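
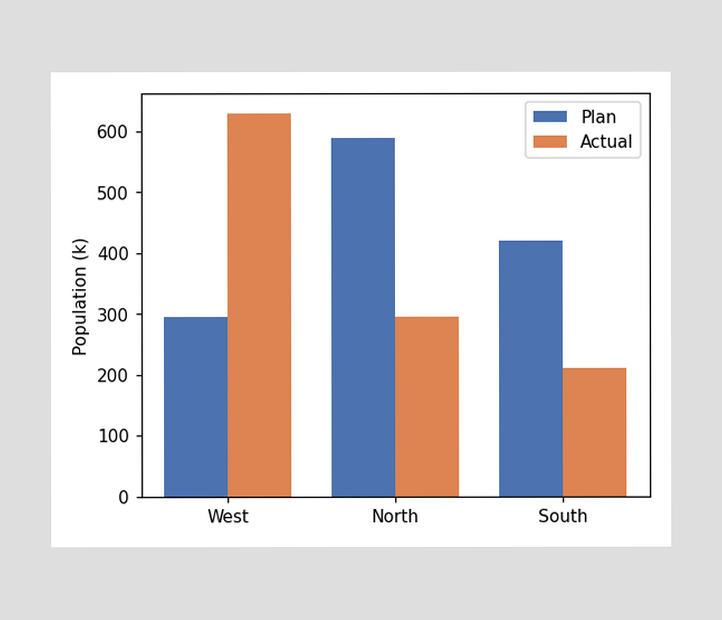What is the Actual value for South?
The Actual bar at South reaches 210k on the y-axis.

210k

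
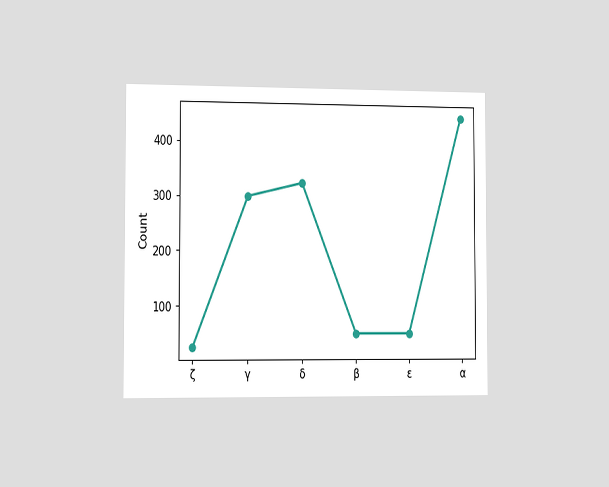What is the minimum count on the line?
25

The chart is viewed slightly from the left. The lowest point is at ζ, and reading across to the y-axis gives 25.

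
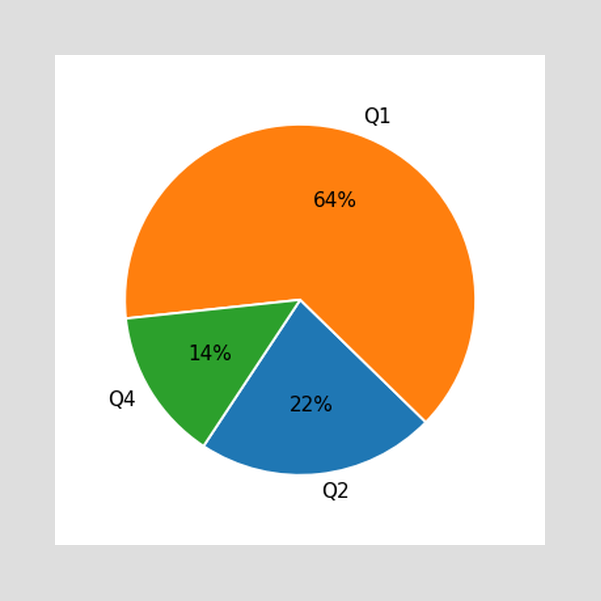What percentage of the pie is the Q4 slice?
The Q4 slice takes up 14% of the pie.

14%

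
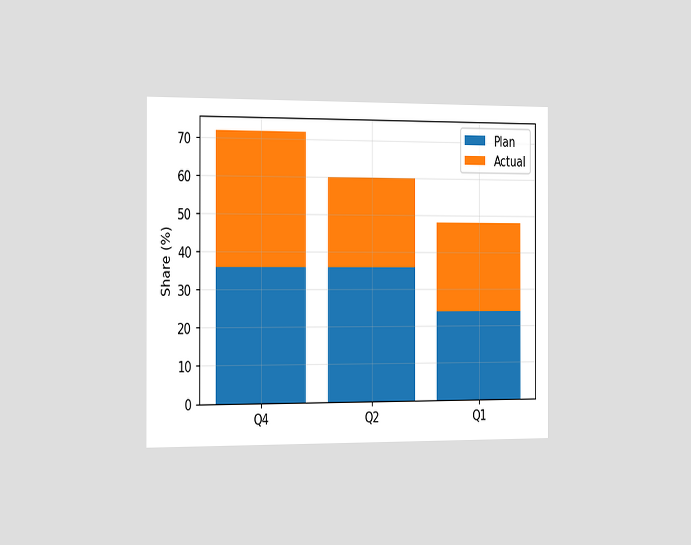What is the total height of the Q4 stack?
The chart is viewed slightly from the left. The Q4 stack's top reaches 72% on the y-axis.

72%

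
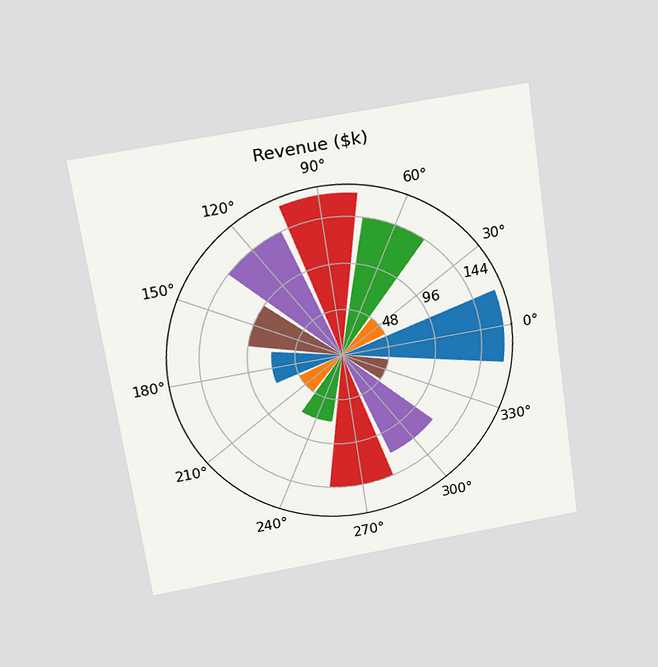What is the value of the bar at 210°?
$48k

The chart is tilted about 8° counter-clockwise and viewed slightly from above. The bar at 210° reaches $48k on the radial axis.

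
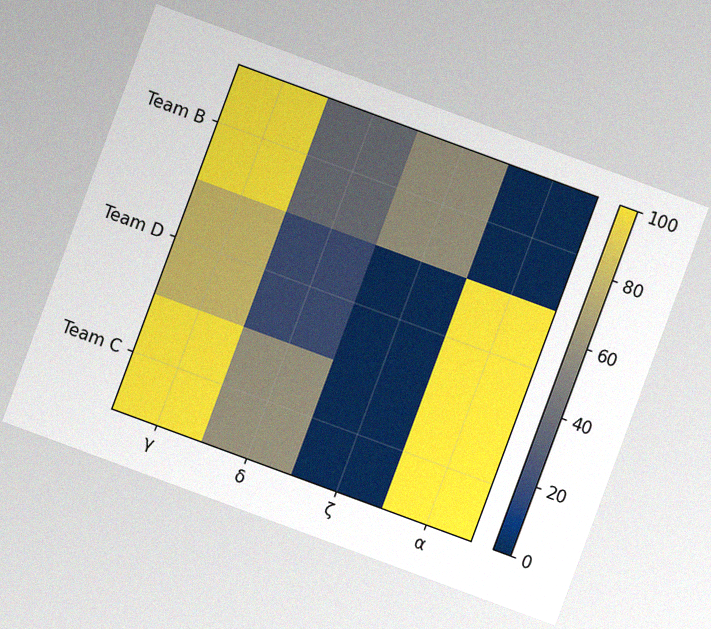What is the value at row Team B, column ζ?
60

The chart is tilted about 20° clockwise, with some photo noise. Matching cell (Team B, ζ) against the colorbar gives 60.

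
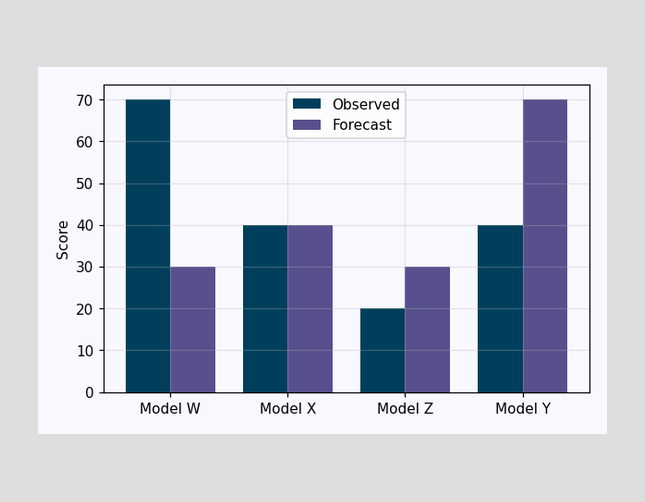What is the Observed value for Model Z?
The Observed bar at Model Z reaches 20 on the y-axis.

20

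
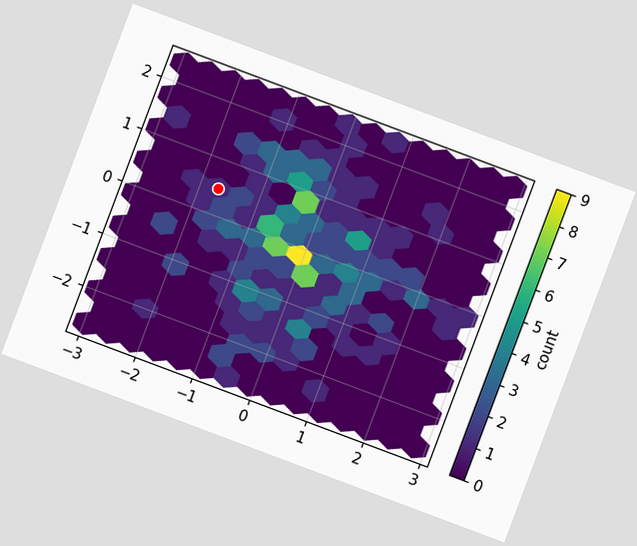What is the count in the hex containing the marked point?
The chart is tilted about 21° clockwise. The marked hex reads 1 on the colorbar.

1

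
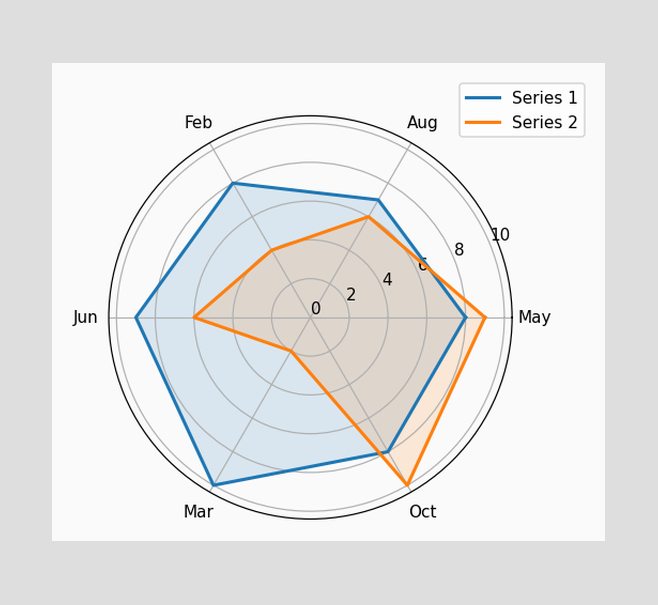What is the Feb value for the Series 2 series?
4

On the Feb axis, Series 2 reaches 4.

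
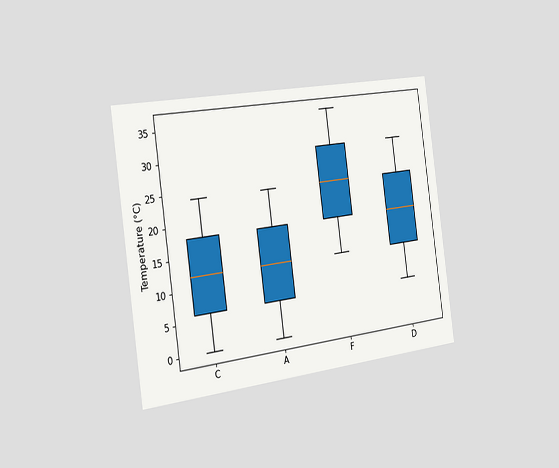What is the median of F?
24°C

The chart is tilted about 8° counter-clockwise and viewed slightly from the left. The median line in the F box sits at 24°C.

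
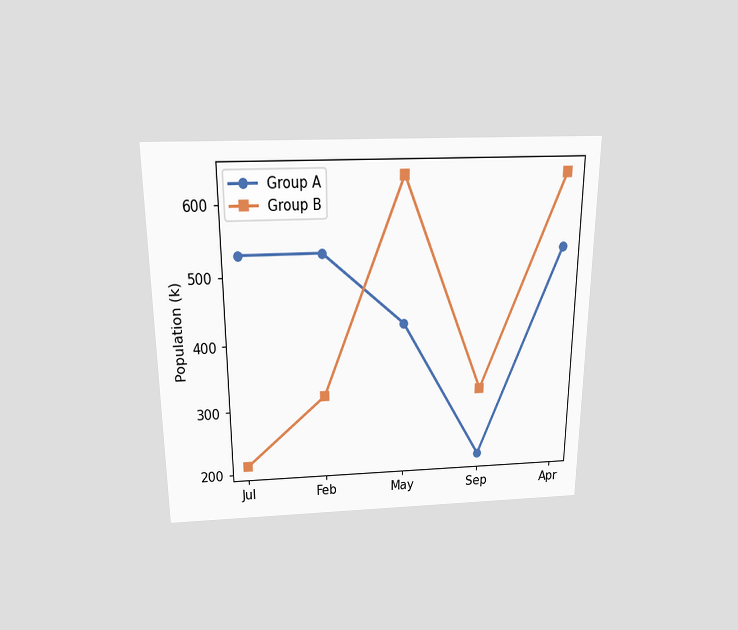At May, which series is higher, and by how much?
The chart is viewed slightly from above. At May, Group B sits above the other line by 212k.

Group B, by 212k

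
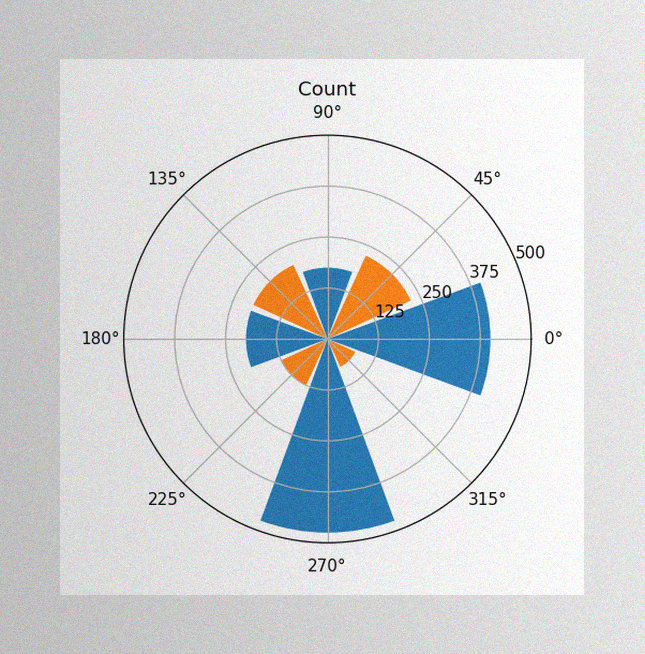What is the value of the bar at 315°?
The image has some photo noise and uneven lighting. The bar at 315° reaches 75 on the radial axis.

75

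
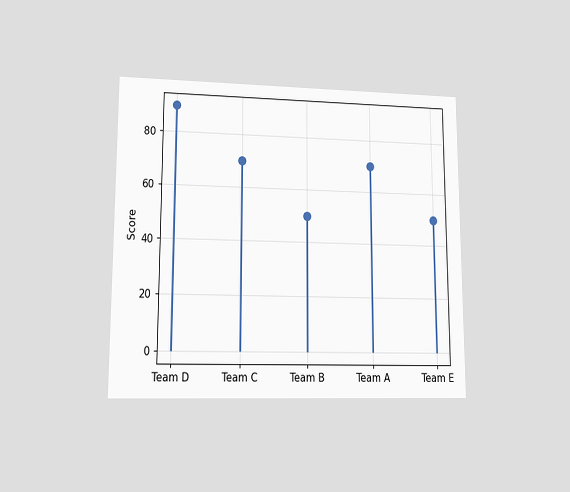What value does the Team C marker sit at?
The chart is viewed at a slight angle. The Team C marker sits at 70.

70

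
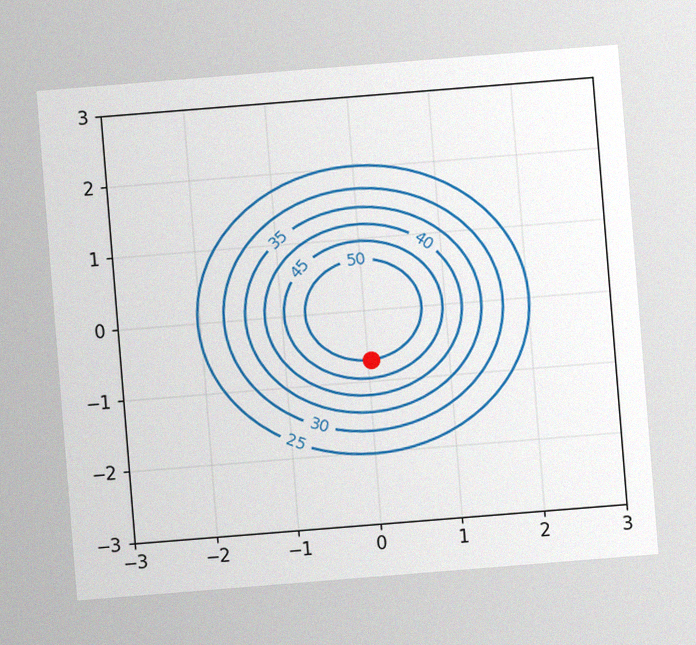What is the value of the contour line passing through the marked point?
The chart is tilted about 5° counter-clockwise, with some photo noise. The marked point sits on the contour labelled 50.

50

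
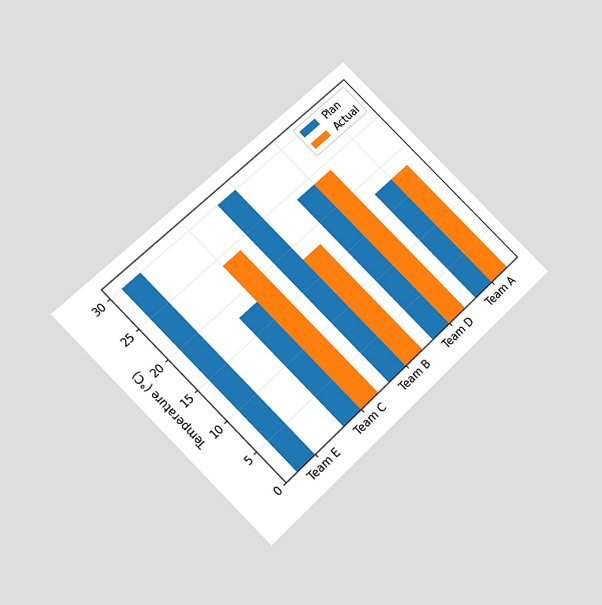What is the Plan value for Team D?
24°C

The chart is tilted about 45° counter-clockwise and viewed slightly from below. The Plan bar at Team D reaches 24°C on the y-axis.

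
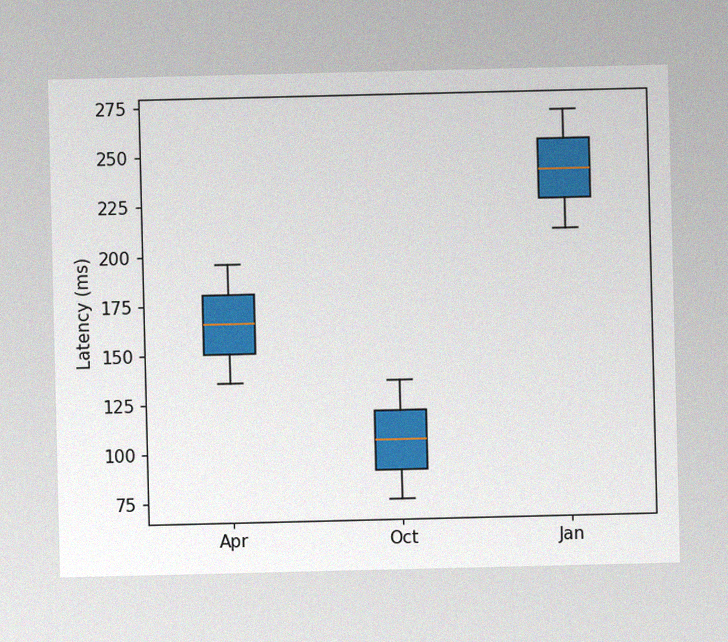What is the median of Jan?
The image has some photo noise and uneven lighting. The median line in the Jan box sits at 240ms.

240ms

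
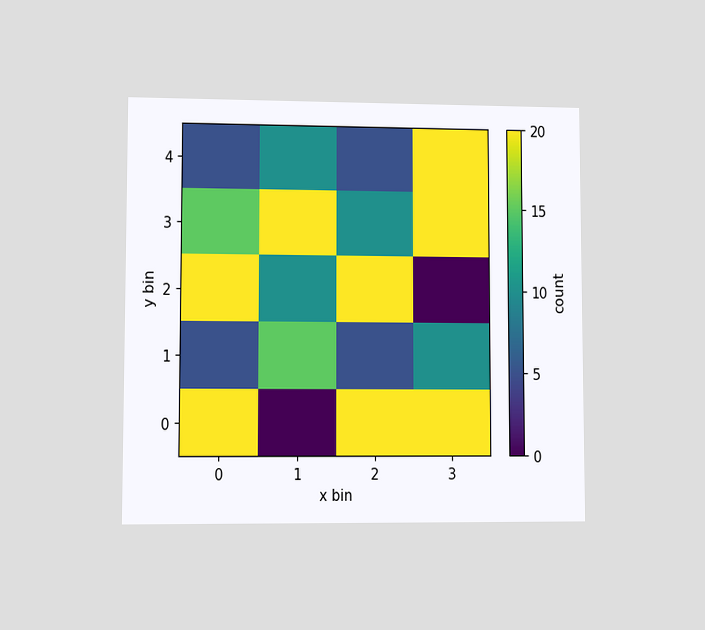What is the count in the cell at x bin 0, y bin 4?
The chart is viewed at a slight angle. Matching the cell (0, 4) against the colorbar gives 5.

5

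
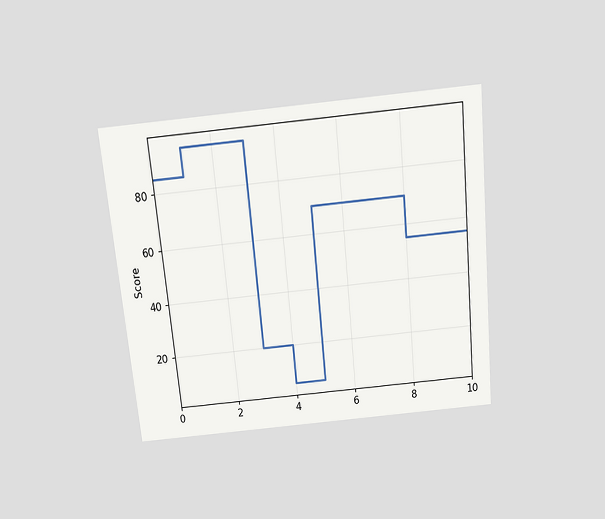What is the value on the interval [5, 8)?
The chart is tilted about 6° counter-clockwise and viewed slightly from above. On [5, 8) the step sits at 70.

70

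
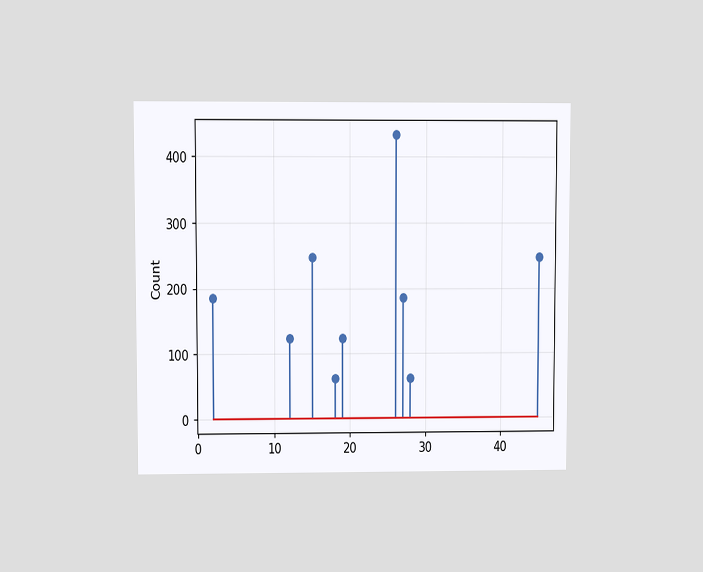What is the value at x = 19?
124

The chart is viewed at a slight angle. The stem at x=19 reaches 124.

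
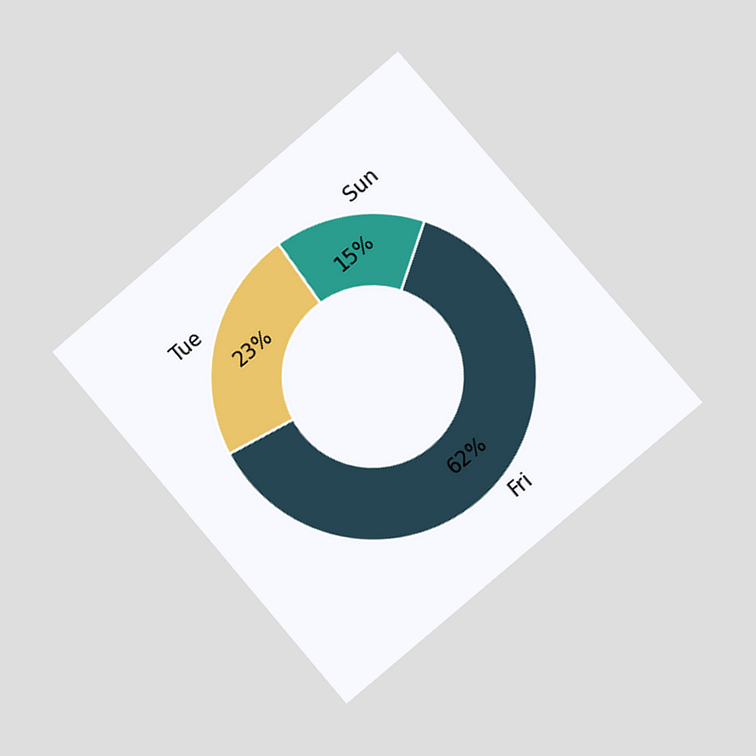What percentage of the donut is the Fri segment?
The chart is tilted about 40° counter-clockwise and viewed slightly from the right. The Fri segment takes up 62% of the ring.

62%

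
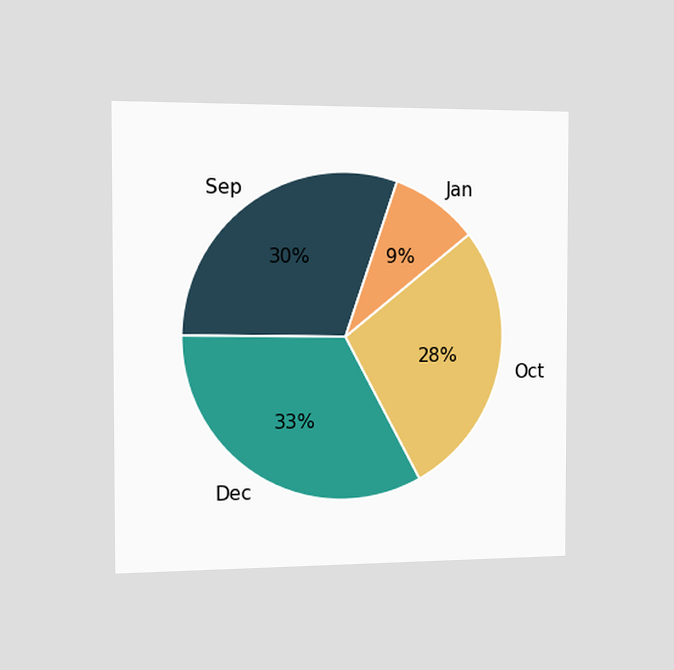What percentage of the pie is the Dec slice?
33%

The chart is viewed slightly from the left. The Dec slice takes up 33% of the pie.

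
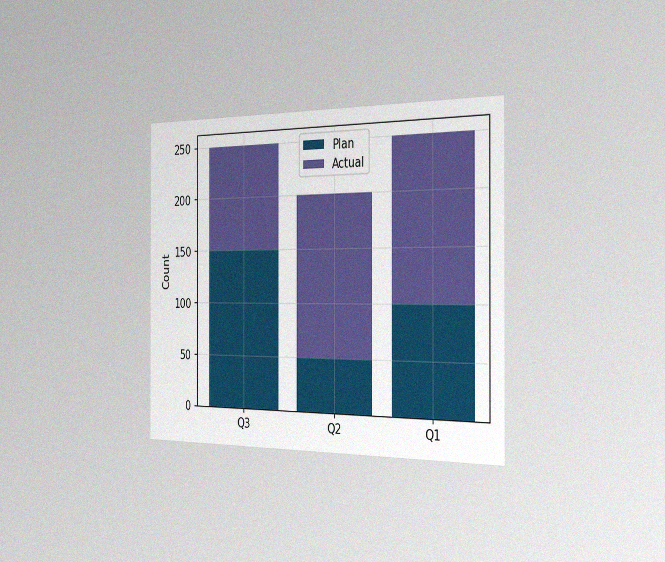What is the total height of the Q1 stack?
The chart is viewed slightly from the right, with some photo noise. The Q1 stack's top reaches 250 on the y-axis.

250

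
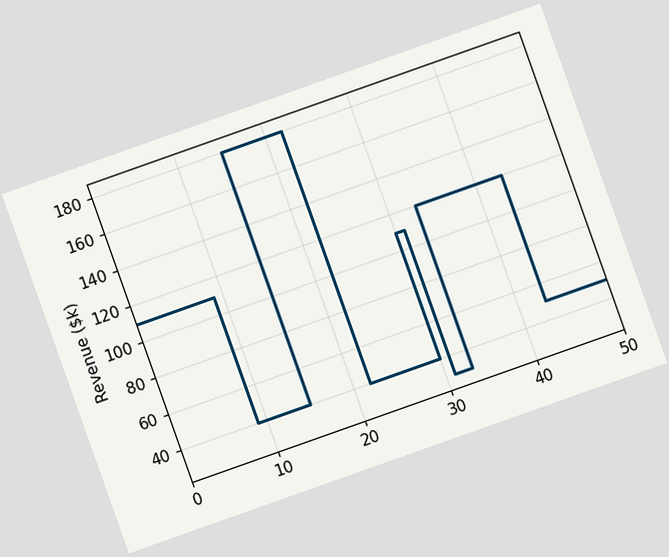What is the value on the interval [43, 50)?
$50k

The chart is tilted about 19° counter-clockwise. On [43, 50) the step sits at $50k.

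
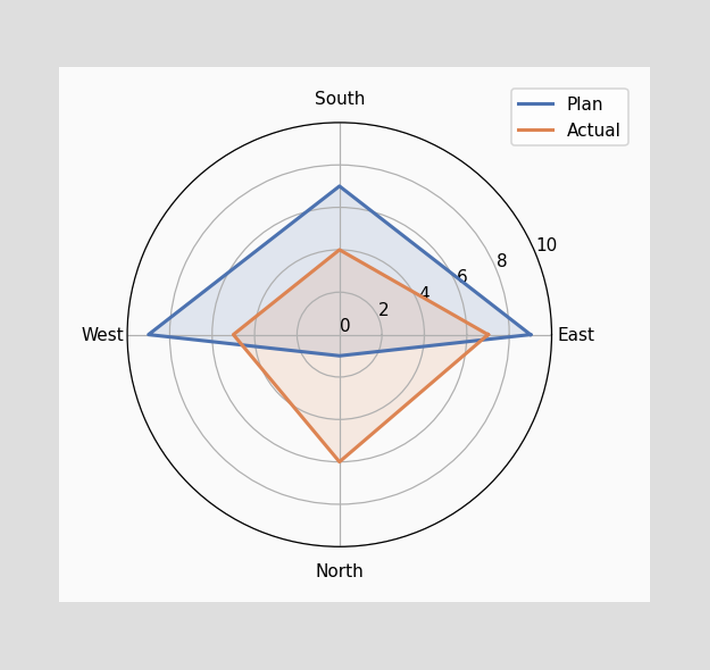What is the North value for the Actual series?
On the North axis, Actual reaches 6.

6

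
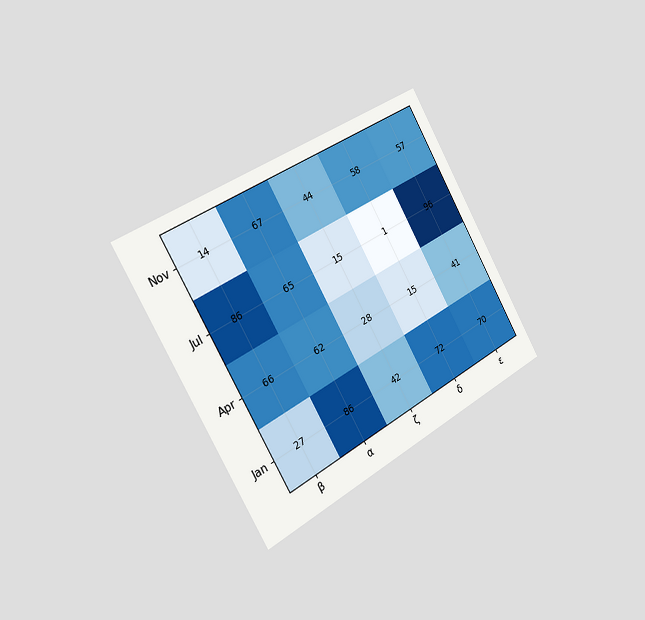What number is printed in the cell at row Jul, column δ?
1

The chart is tilted about 30° counter-clockwise and viewed slightly from the left. The (Jul, δ) cell reads 1.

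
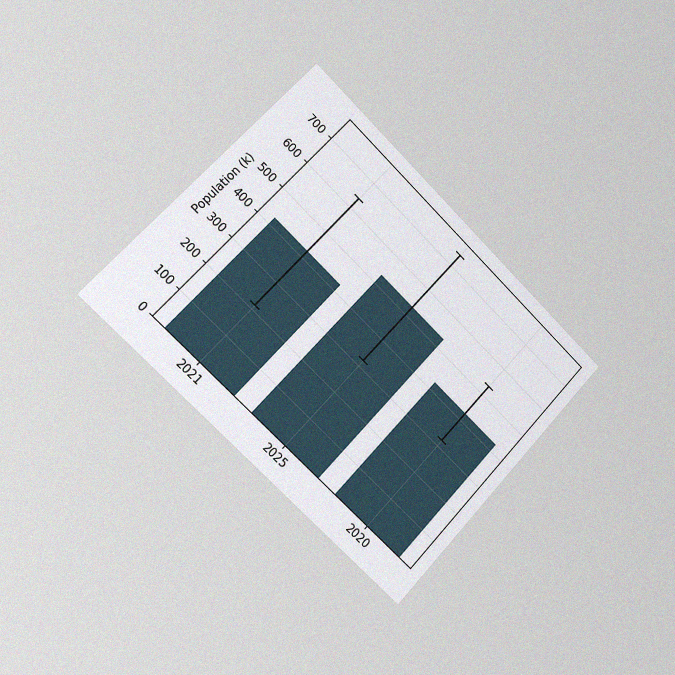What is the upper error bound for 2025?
742k

The chart is tilted about 44° clockwise and viewed slightly from the left, with some photo noise. The 2025 bar's upper whisker reaches 742k.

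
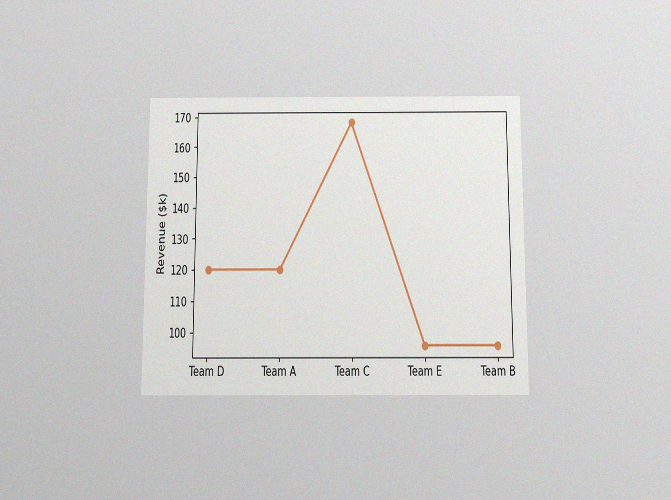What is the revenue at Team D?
$120k

The chart is viewed slightly from below, with some photo noise. At Team D, the line is at $120k.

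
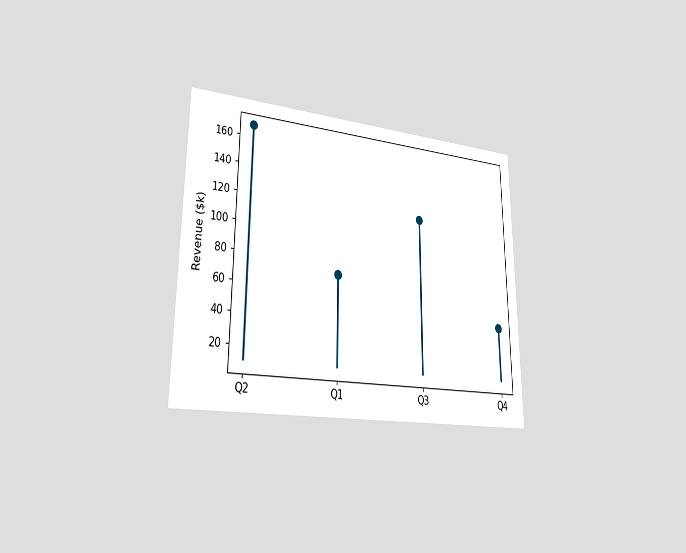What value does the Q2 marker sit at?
$168k

The chart is viewed slightly from the left. The Q2 marker sits at $168k.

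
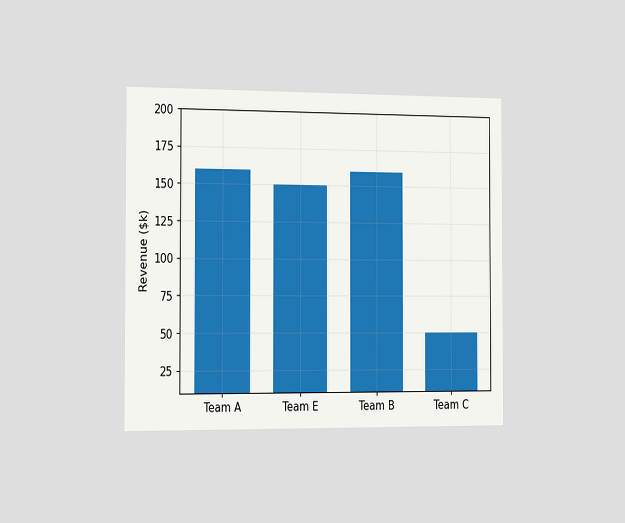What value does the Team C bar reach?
The chart is viewed slightly from the left. Reading along the chart's y-axis, the Team C bar reaches $50k.

$50k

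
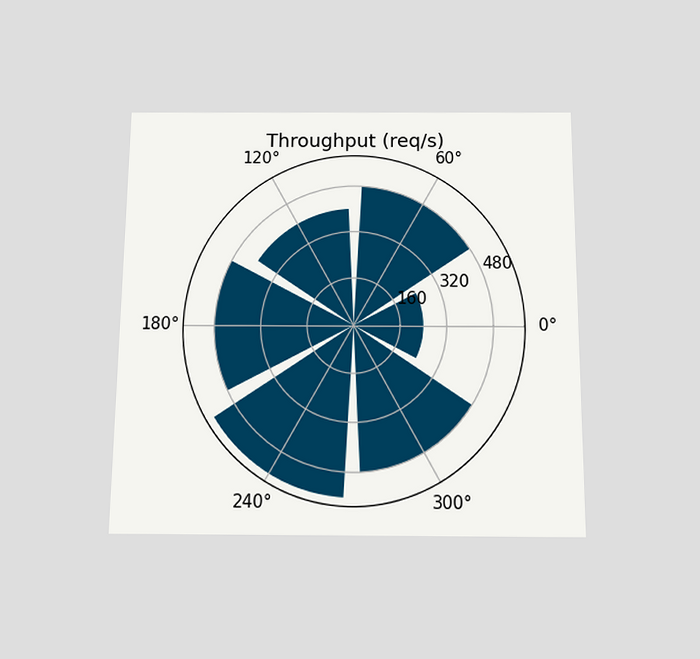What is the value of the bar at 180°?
480req/s

The chart is viewed slightly from below. The bar at 180° reaches 480req/s on the radial axis.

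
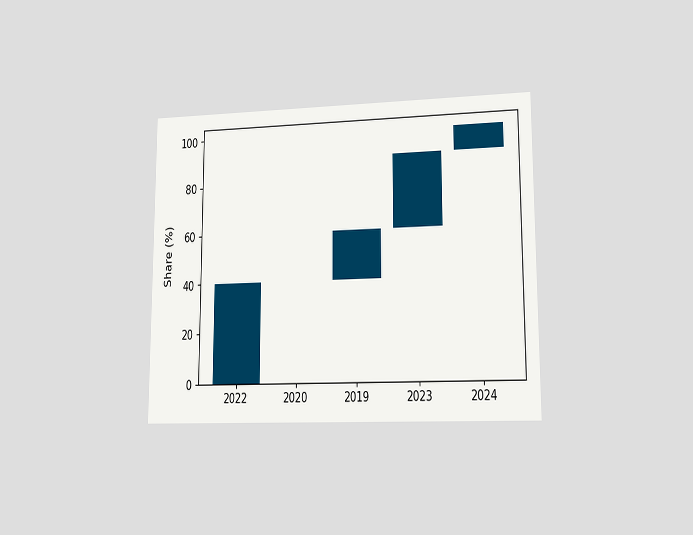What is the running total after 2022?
The chart is viewed at a slight angle. After 2022 the running total reaches 40%.

40%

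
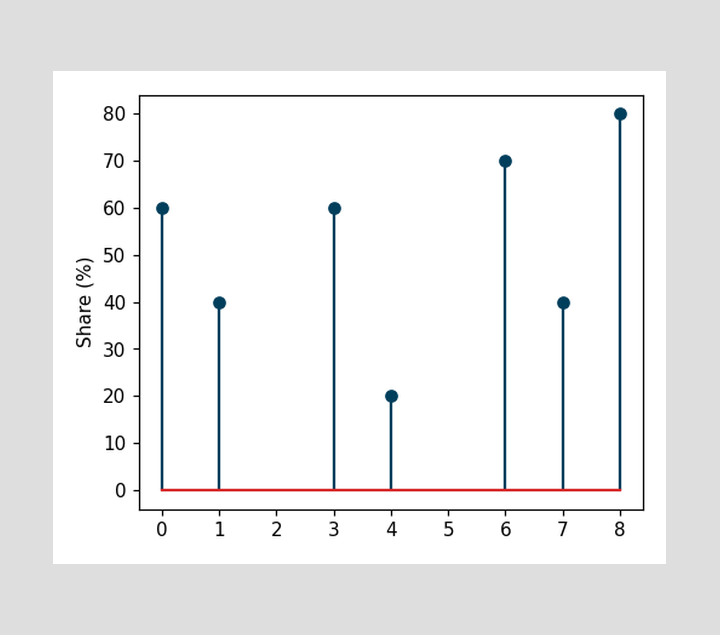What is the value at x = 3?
The stem at x=3 reaches 60%.

60%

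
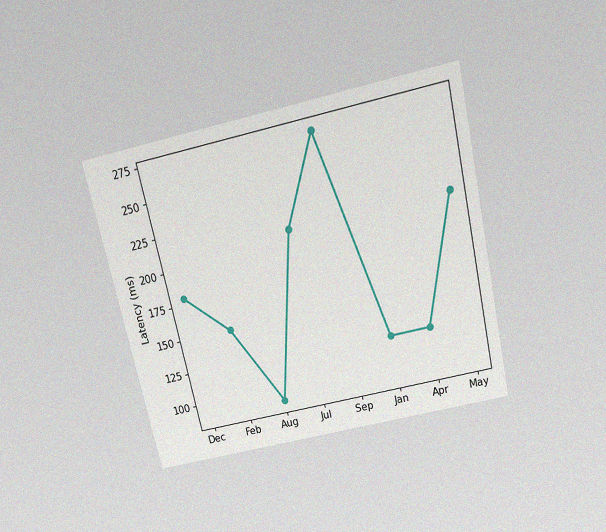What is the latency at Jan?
The chart is tilted about 13° counter-clockwise and viewed slightly from above, with some photo noise. At Jan, the line is at 120ms.

120ms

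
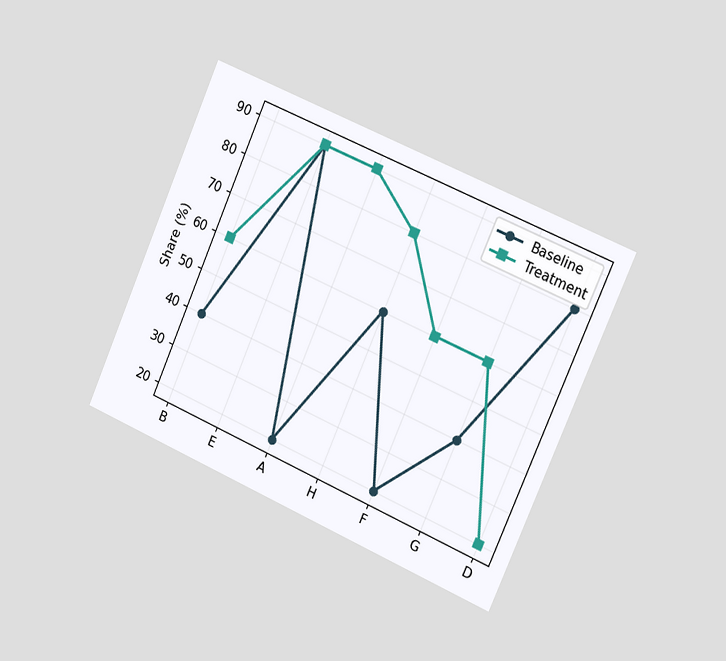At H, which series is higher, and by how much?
The chart is tilted about 24° clockwise and viewed slightly from the right. At H, Treatment sits above the other line by 20%.

Treatment, by 20%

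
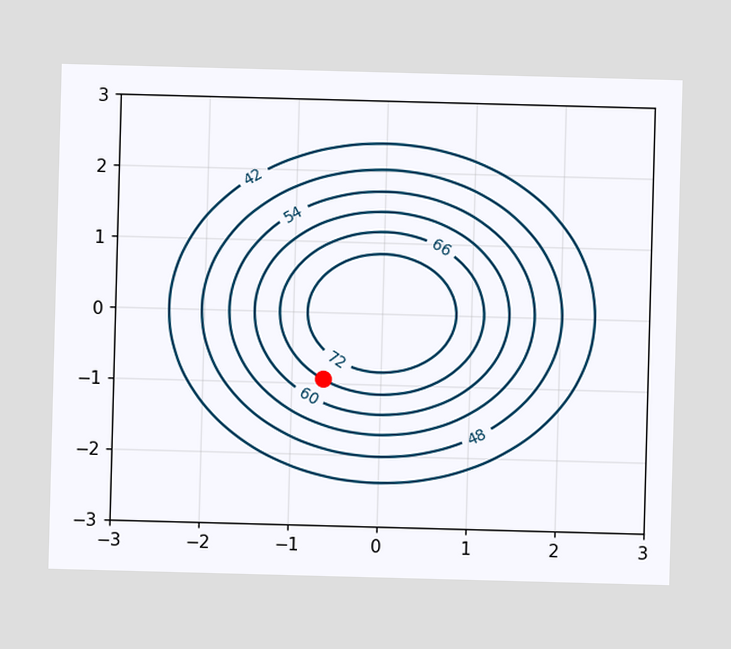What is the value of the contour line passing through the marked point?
The marked point sits on the contour labelled 66.

66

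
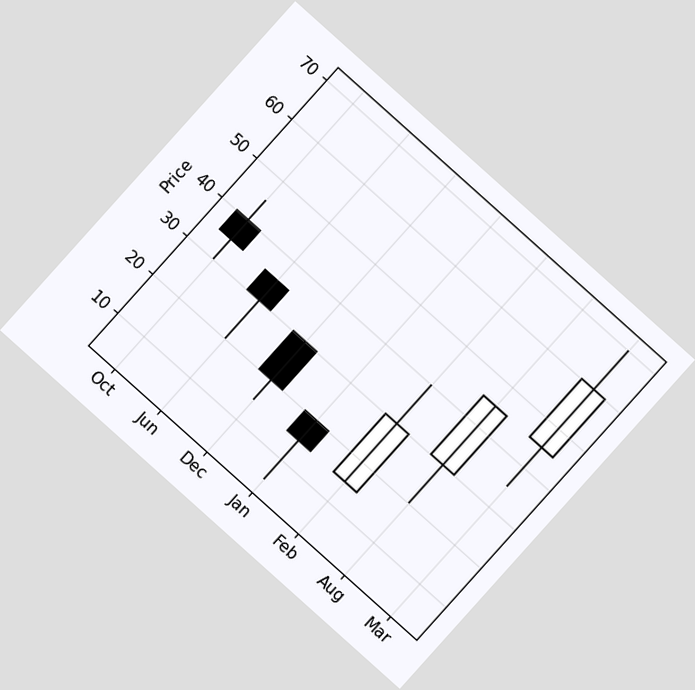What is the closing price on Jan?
15

The chart is tilted about 42° clockwise. The Jan candle closes at 15.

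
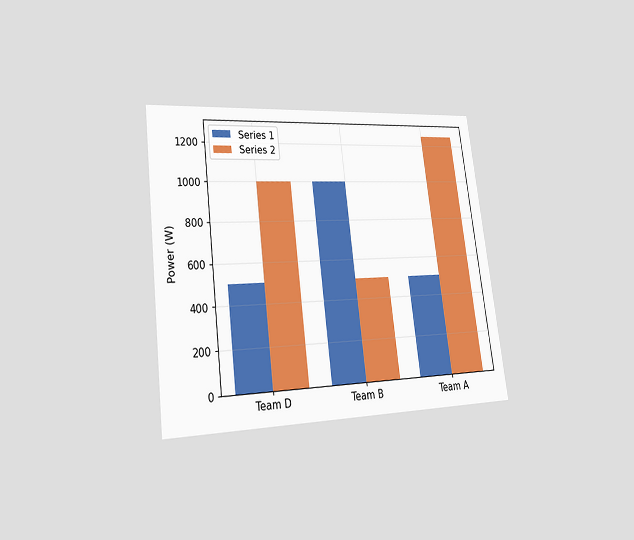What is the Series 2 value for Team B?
500W

The chart is tilted about 7° counter-clockwise and viewed slightly from the left. The Series 2 bar at Team B reaches 500W on the y-axis.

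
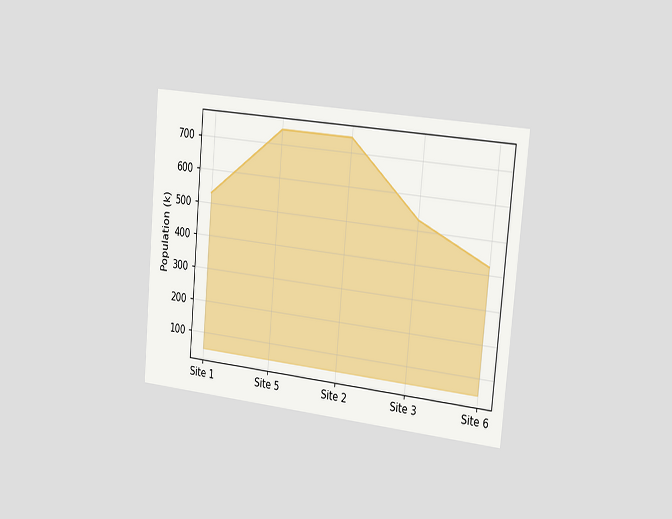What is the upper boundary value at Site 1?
The chart is tilted about 5° clockwise and viewed slightly from the right. At Site 1 the upper boundary is at 530k.

530k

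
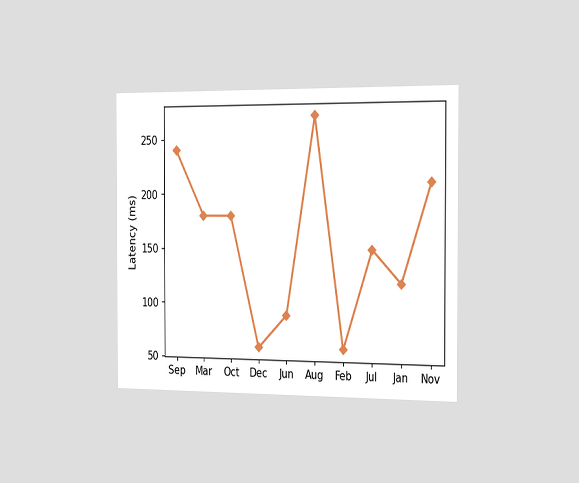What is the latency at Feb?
60ms

The chart is viewed slightly from the right. At Feb, the line is at 60ms.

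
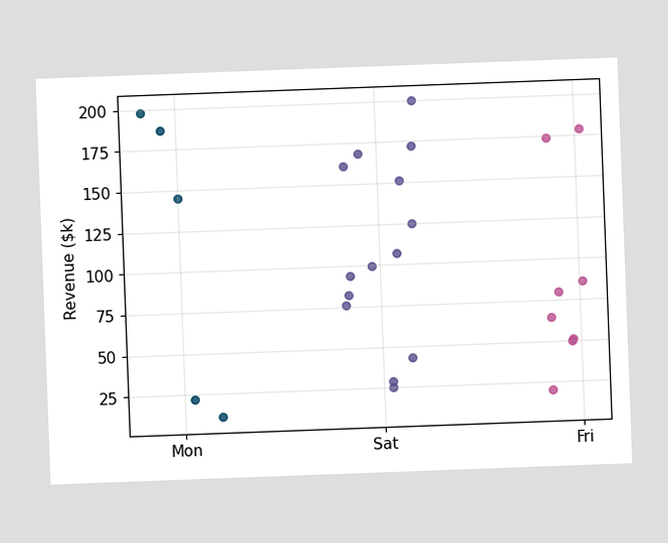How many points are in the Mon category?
The chart is tilted about 2° counter-clockwise. Counting the markers in the Mon column gives 5.

5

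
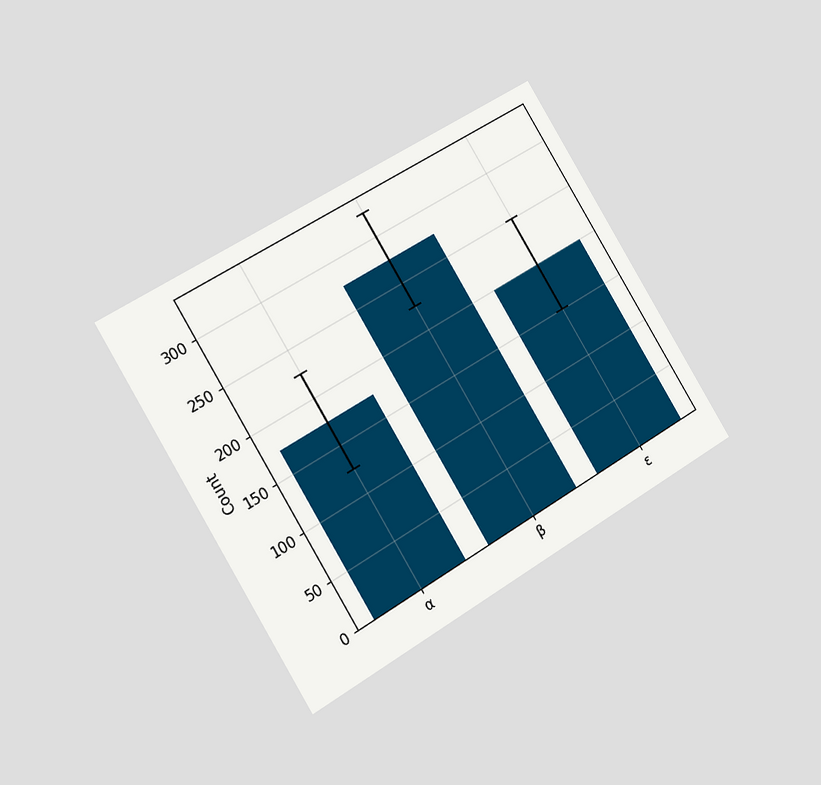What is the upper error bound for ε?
250

The chart is tilted about 31° counter-clockwise and viewed slightly from the left. The ε bar's upper whisker reaches 250.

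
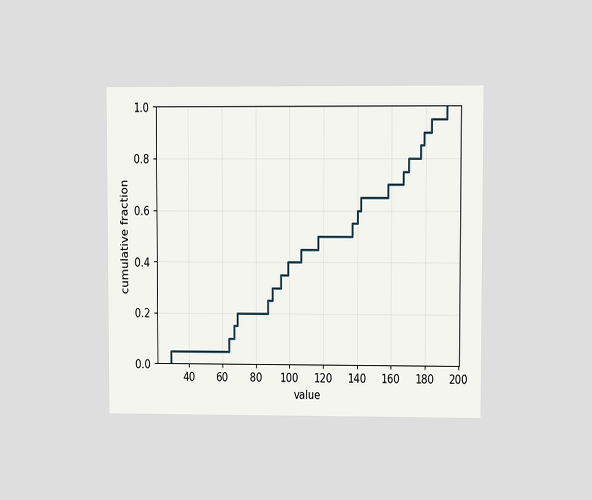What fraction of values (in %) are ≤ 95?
The chart is viewed at a slight angle. At x=95 the ECDF step is at 35%.

35%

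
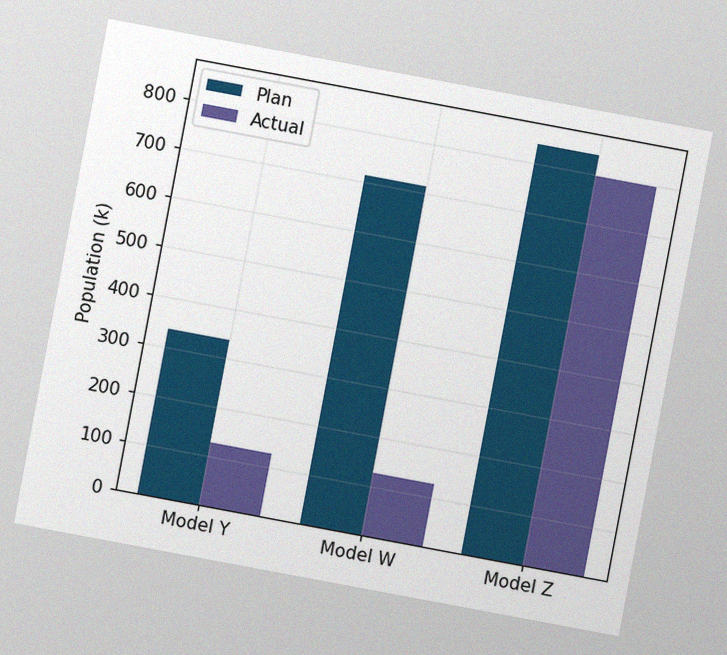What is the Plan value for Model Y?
336k

The chart is tilted about 11° clockwise, with some photo noise. The Plan bar at Model Y reaches 336k on the y-axis.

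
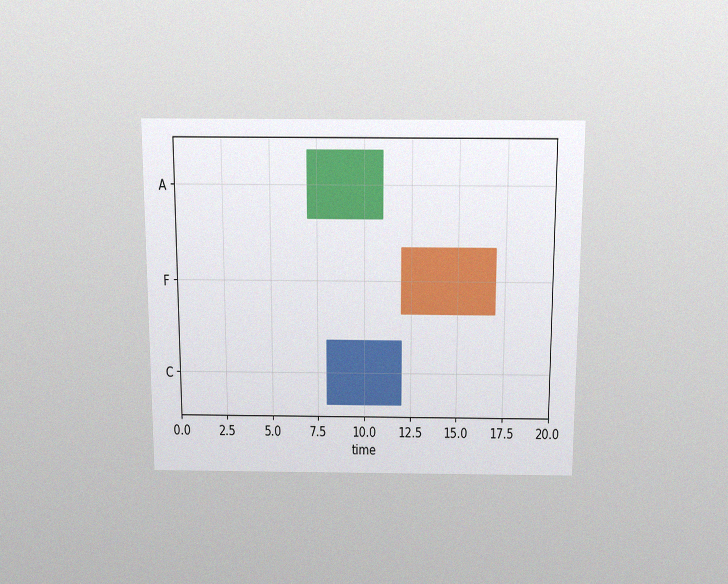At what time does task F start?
12

The chart is viewed slightly from above, with some photo noise. The F bar begins at t=12.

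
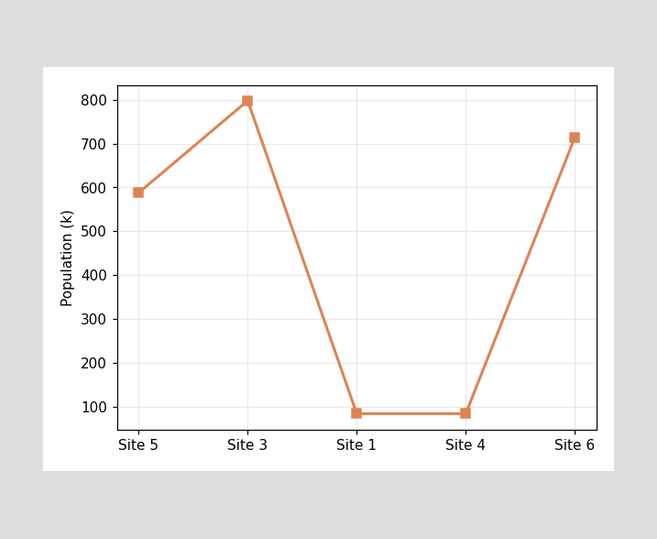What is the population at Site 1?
84k

At Site 1, the line is at 84k.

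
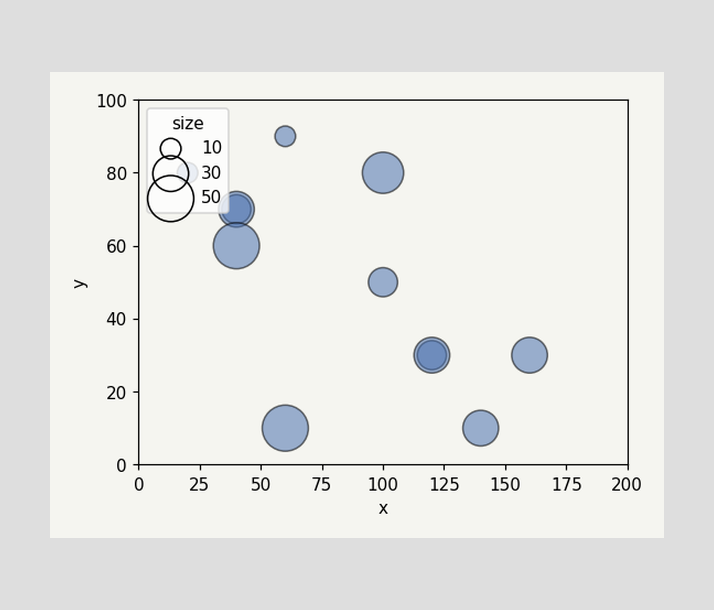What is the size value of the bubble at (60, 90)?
Matching the bubble at (60, 90) against the size legend gives 10.

10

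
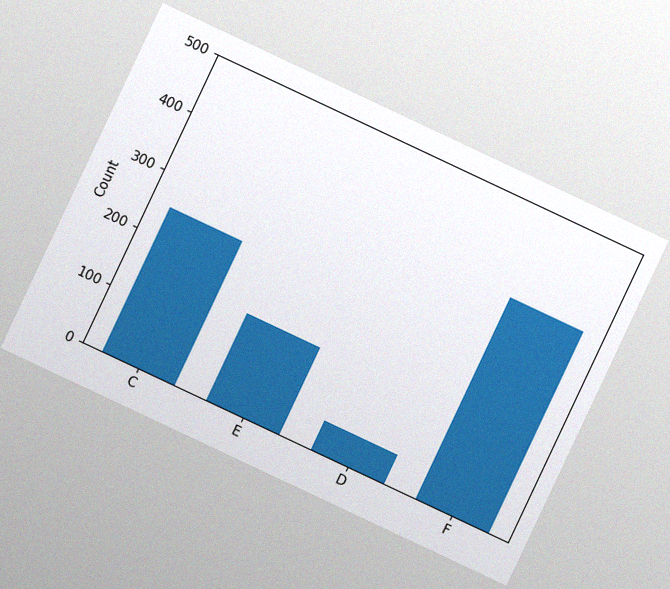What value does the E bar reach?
150

The chart is tilted about 25° clockwise, with some photo noise. Reading along the chart's y-axis, the E bar reaches 150.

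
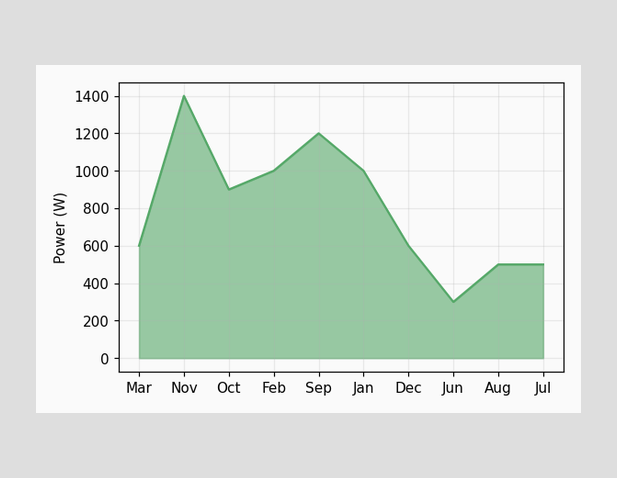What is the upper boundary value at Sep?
1200W

At Sep the upper boundary is at 1200W.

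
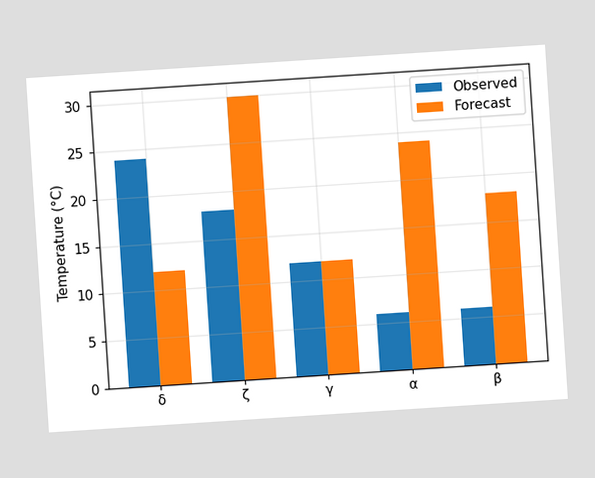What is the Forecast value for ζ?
30°C

The chart is tilted about 4° counter-clockwise. The Forecast bar at ζ reaches 30°C on the y-axis.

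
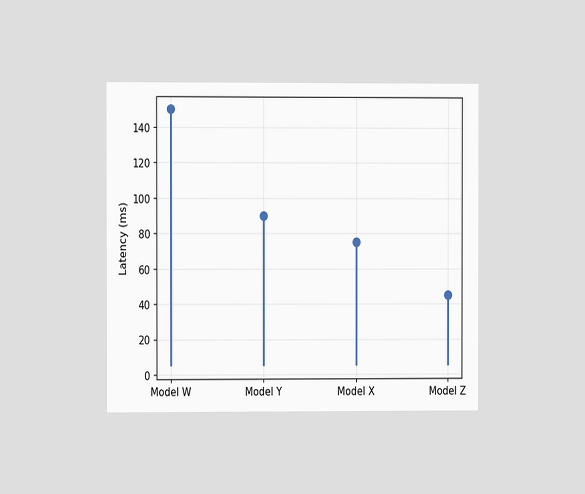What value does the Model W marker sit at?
150ms

The chart is viewed at a slight angle. The Model W marker sits at 150ms.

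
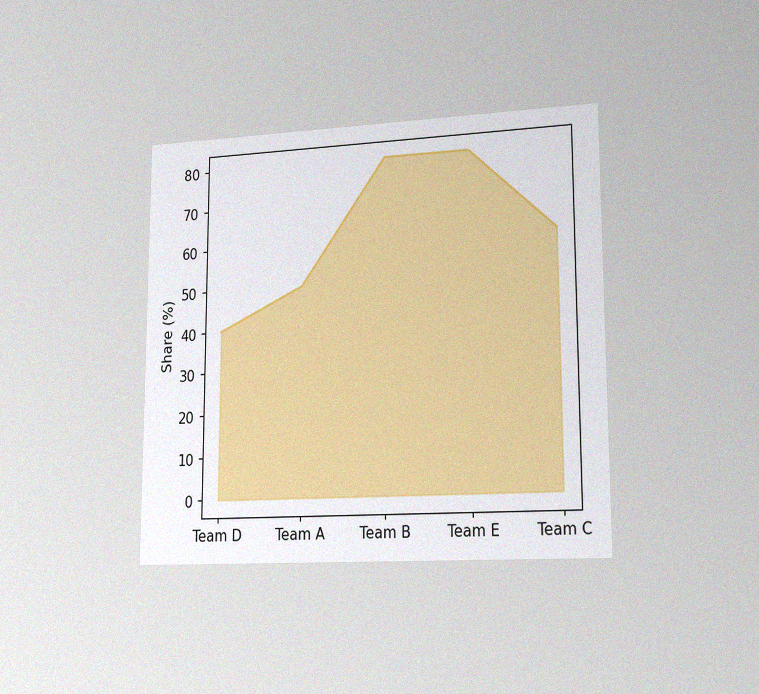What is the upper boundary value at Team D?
The chart is viewed slightly from the right, with some photo noise. At Team D the upper boundary is at 40%.

40%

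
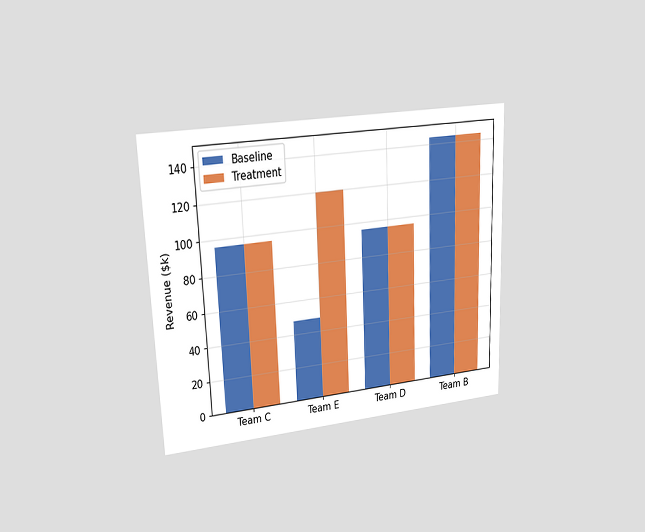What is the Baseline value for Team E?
$48k

The chart is tilted about 2° counter-clockwise and viewed at a slight angle. The Baseline bar at Team E reaches $48k on the y-axis.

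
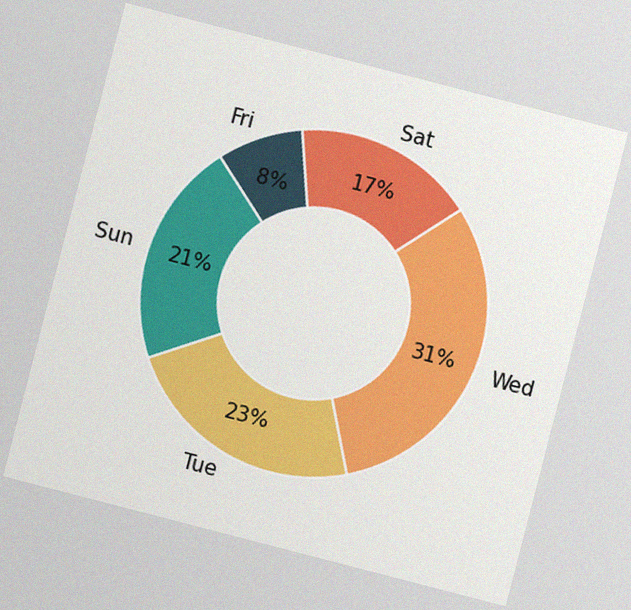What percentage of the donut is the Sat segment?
17%

The chart is tilted about 15° clockwise, with some photo noise. The Sat segment takes up 17% of the ring.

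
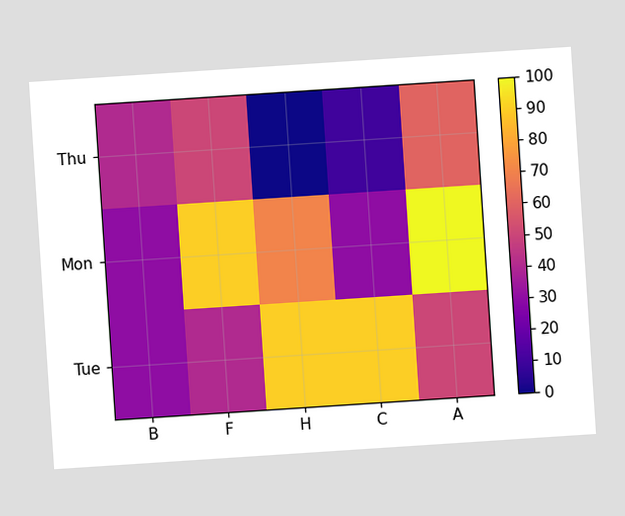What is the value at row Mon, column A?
The chart is tilted about 4° counter-clockwise. Matching cell (Mon, A) against the colorbar gives 100.

100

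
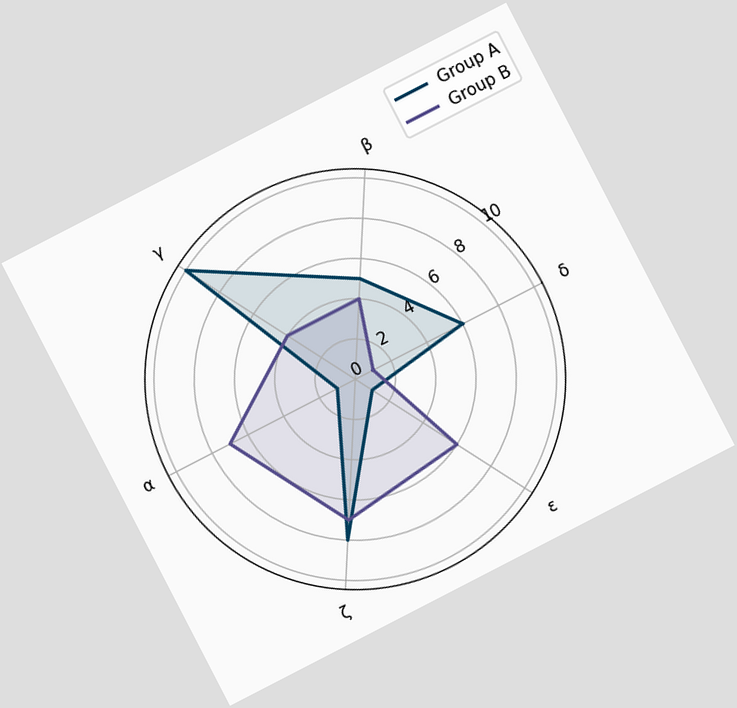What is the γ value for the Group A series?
The chart is tilted about 27° counter-clockwise. On the γ axis, Group A reaches 10.

10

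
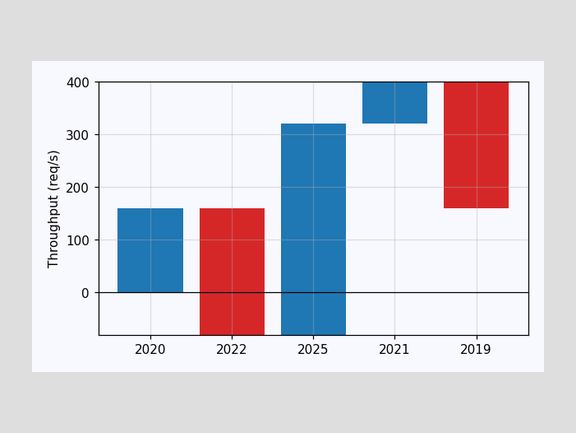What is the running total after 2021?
After 2021 the running total reaches 400req/s.

400req/s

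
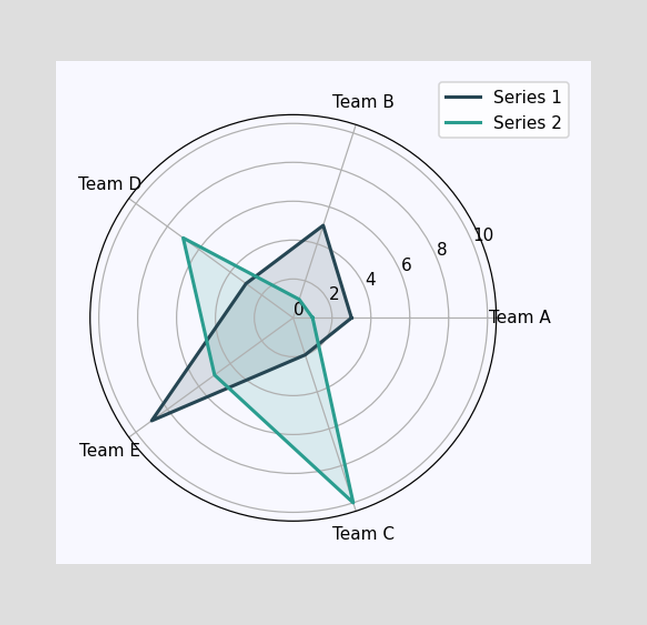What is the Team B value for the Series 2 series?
On the Team B axis, Series 2 reaches 1.

1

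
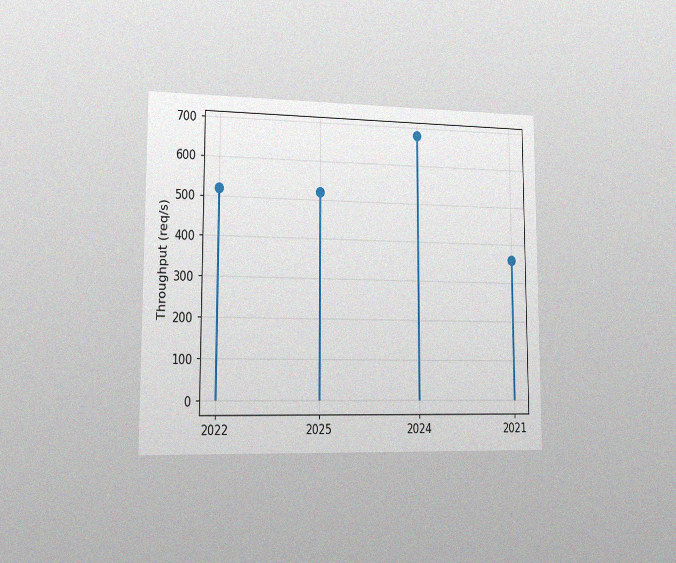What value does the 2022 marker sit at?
The chart is viewed slightly from the left, with some photo noise. The 2022 marker sits at 520req/s.

520req/s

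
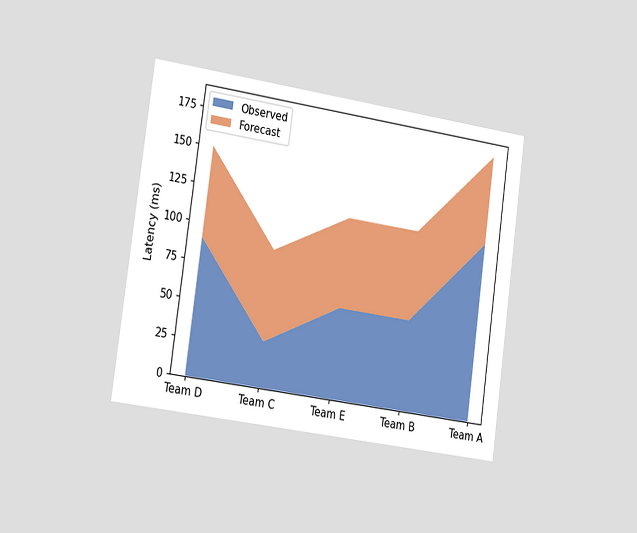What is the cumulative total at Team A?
180ms

The chart is tilted about 8° clockwise and viewed slightly from the left. The stacked total at Team A reaches 180ms.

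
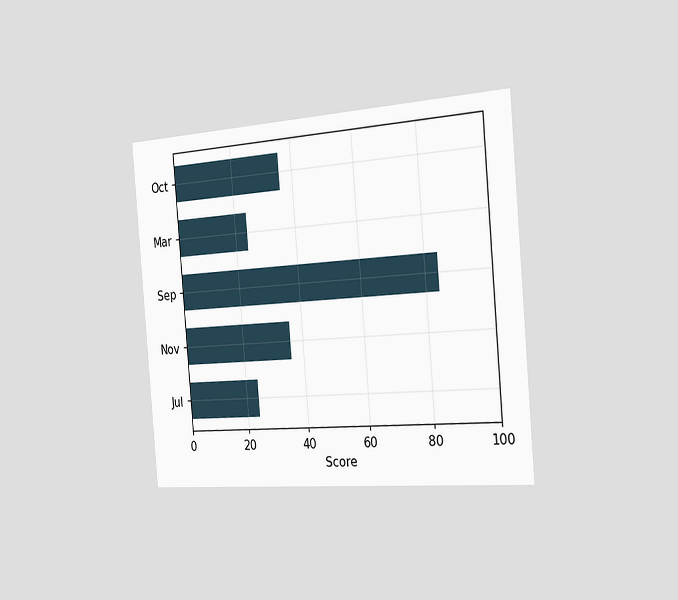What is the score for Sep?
The chart is tilted about 5° counter-clockwise and viewed slightly from the right. Reading along the chart's x-axis, the Sep bar reaches 84.

84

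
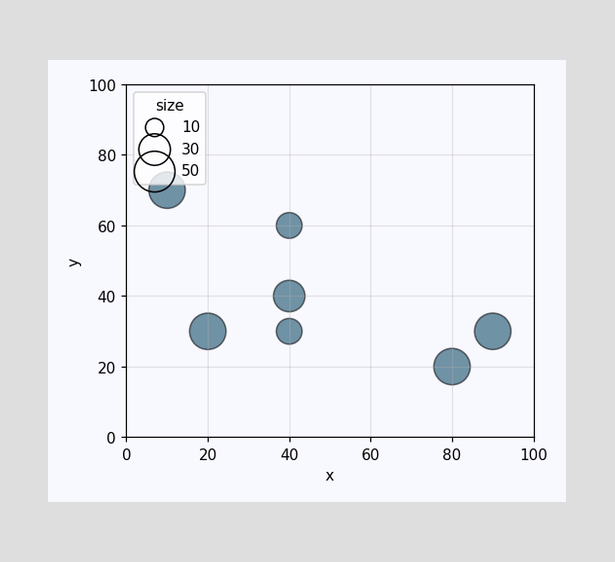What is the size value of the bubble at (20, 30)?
Matching the bubble at (20, 30) against the size legend gives 40.

40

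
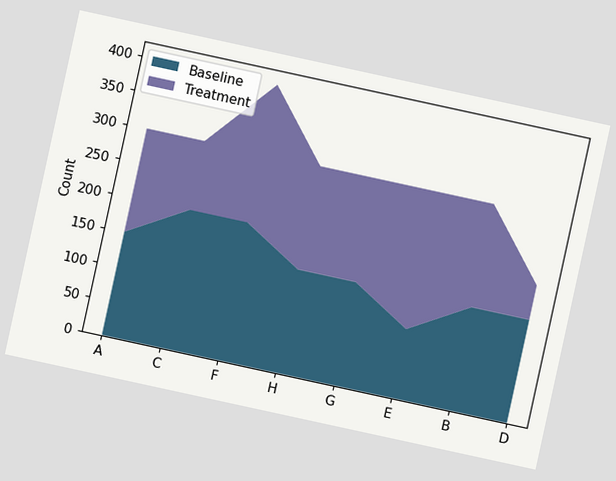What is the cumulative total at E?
300

The chart is tilted about 12° clockwise. The stacked total at E reaches 300.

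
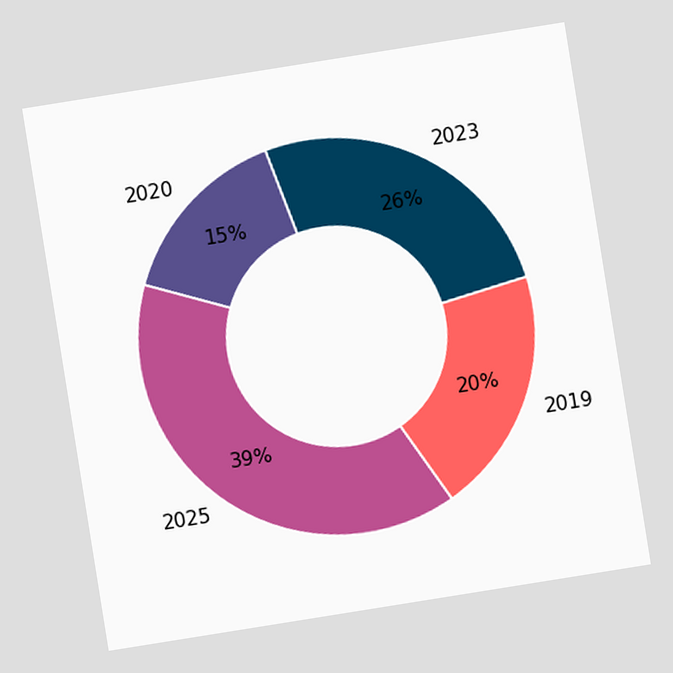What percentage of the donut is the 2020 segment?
15%

The chart is tilted about 9° counter-clockwise. The 2020 segment takes up 15% of the ring.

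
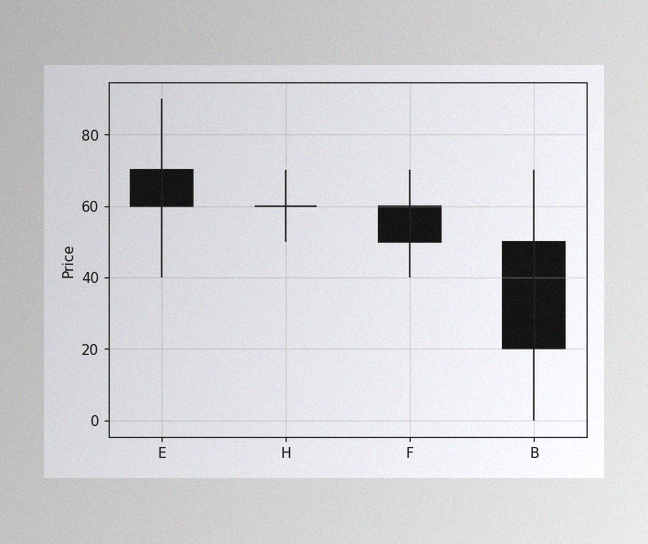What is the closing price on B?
The image has some photo noise and uneven lighting. The B candle closes at 20.

20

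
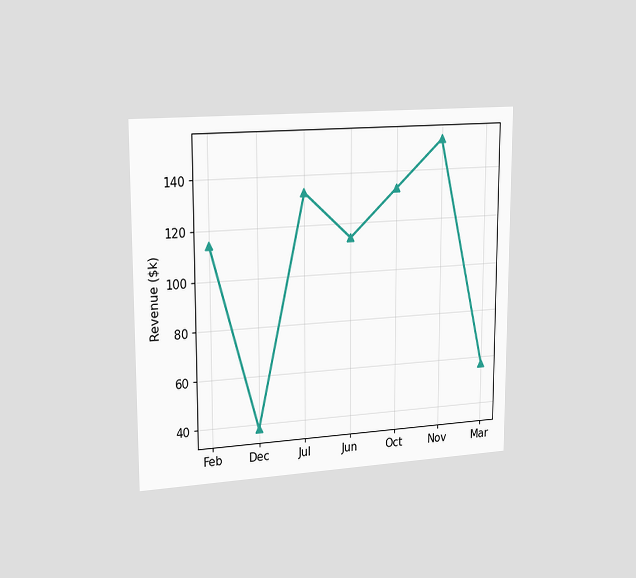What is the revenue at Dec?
$38k

The chart is viewed slightly from the left. At Dec, the line is at $38k.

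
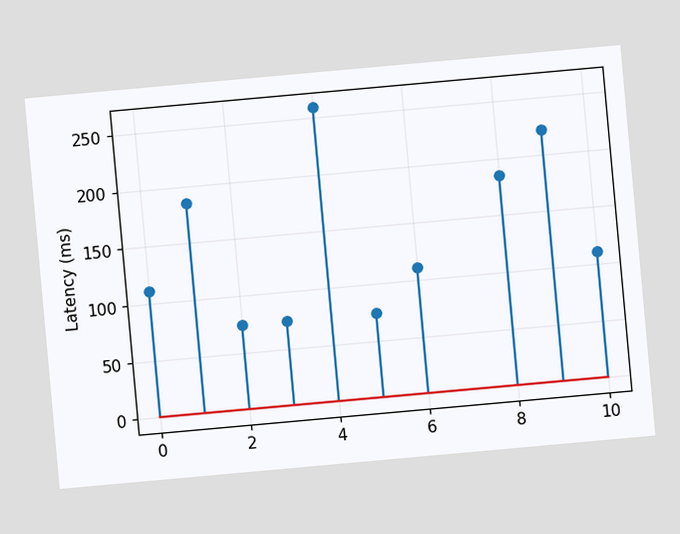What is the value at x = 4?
259ms

The chart is tilted about 5° counter-clockwise. The stem at x=4 reaches 259ms.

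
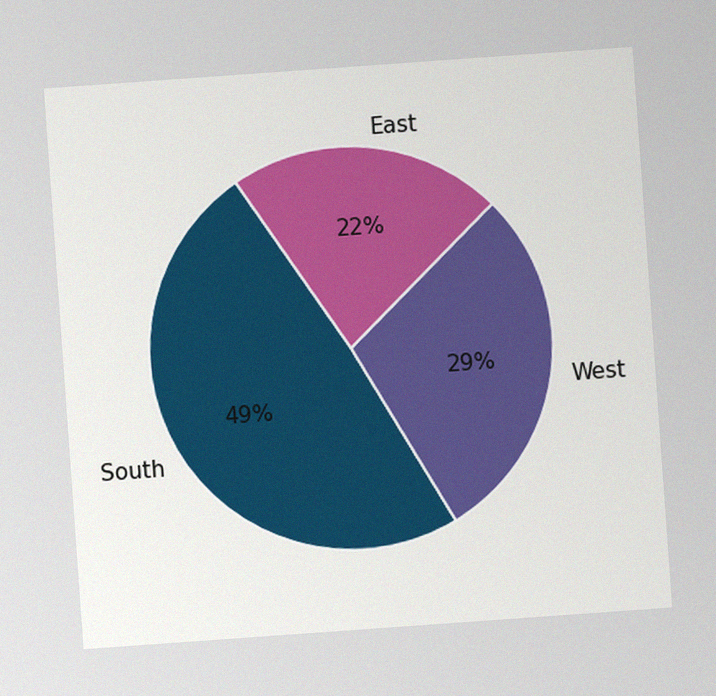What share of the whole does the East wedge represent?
22%

The chart is tilted about 4° counter-clockwise, with some photo noise. The East slice takes up 22% of the pie.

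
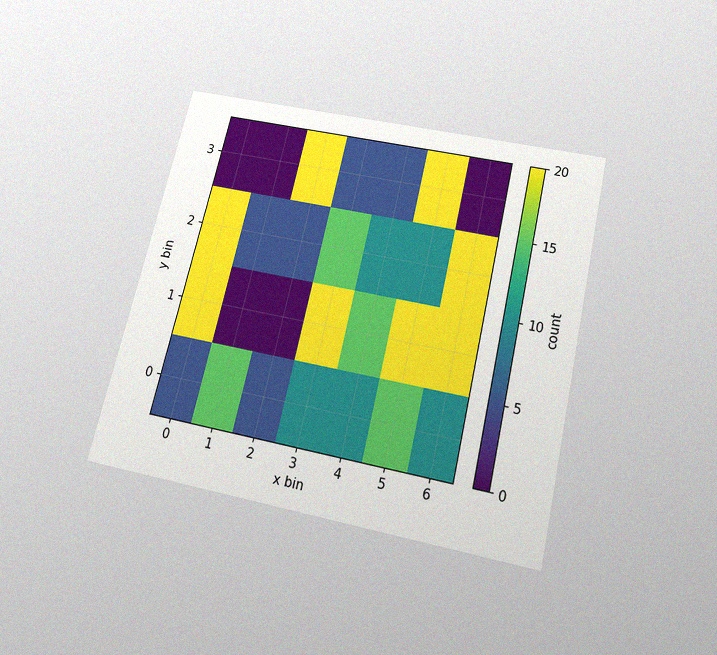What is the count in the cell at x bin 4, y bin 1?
The chart is tilted about 13° clockwise and viewed slightly from below, with some photo noise. Matching the cell (4, 1) against the colorbar gives 15.

15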